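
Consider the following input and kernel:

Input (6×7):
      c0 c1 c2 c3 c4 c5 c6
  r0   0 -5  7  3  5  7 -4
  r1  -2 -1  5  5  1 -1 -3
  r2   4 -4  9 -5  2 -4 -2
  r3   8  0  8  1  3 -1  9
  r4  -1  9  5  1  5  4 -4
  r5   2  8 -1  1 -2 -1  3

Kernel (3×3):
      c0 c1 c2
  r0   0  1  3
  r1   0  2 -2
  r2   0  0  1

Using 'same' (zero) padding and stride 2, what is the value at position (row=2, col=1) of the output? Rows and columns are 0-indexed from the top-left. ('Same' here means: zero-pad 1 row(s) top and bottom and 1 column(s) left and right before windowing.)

The receptive field on the zero-padded input at this output position is [0 8 1 / 9 5 1 / 8 -1 1]. Elementwise product with the kernel and sum: 8·1 + 1·3 + 5·2 + 1·-2 + 1·1.

20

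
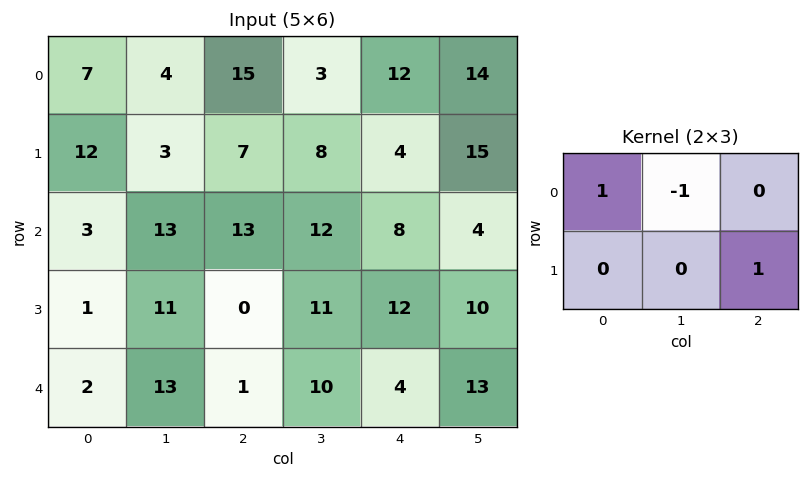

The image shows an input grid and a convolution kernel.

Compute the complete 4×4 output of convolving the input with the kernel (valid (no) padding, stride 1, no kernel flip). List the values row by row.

10 -3 16 6
22 8 7 8
-10 11 13 14
-9 21 -7 12

Output[0,0]: The receptive field on the input at this output position is [7 4 15 / 12 3 7]. Elementwise product with the kernel and sum: 7·1 + 4·-1 + 7·1.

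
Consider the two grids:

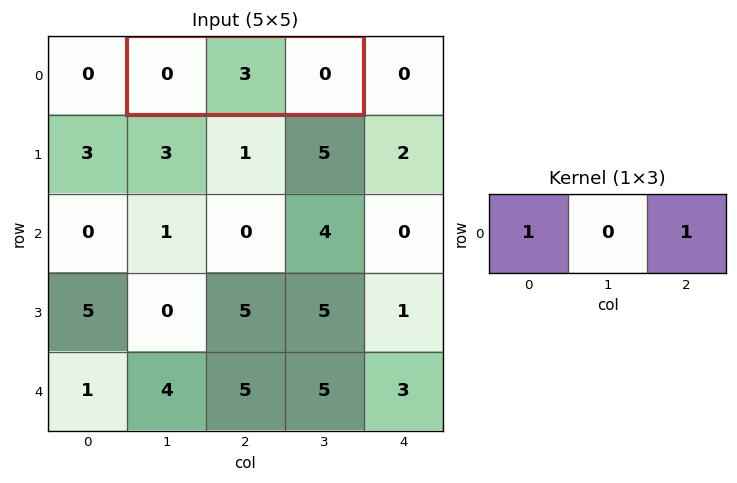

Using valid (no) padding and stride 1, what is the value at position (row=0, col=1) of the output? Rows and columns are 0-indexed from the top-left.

0

The receptive field on the input at this output position is [0 3 0]. Elementwise product with the kernel and sum: 0·1 + 0·1.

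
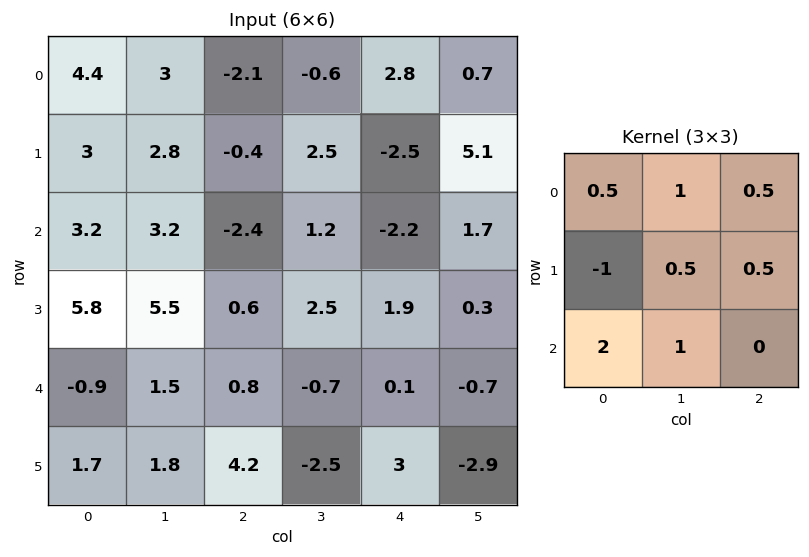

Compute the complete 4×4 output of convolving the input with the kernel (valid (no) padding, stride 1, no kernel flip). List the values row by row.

11.95 1.35 -3.45 1.85
18.4 10.05 6.65 6.75
0.55 -0.35 1.4 -3.45
15.95 10.95 8.55 1.7

Output[0,0]: The receptive field on the input at this output position is [4.4 3 -2.1 / 3 2.8 -0.4 / 3.2 3.2 -2.4]. Elementwise product with the kernel and sum: 4.4·0.5 + 3·1 + -2.1·0.5 + 3·-1 + 2.8·0.5 + -0.4·0.5 + 3.2·2 + 3.2·1.
Output[0,1]: The receptive field on the input at this output position is [3 -2.1 -0.6 / 2.8 -0.4 2.5 / 3.2 -2.4 1.2]. Elementwise product with the kernel and sum: 3·0.5 + -2.1·1 + -0.6·0.5 + 2.8·-1 + -0.4·0.5 + 2.5·0.5 + 3.2·2 + -2.4·1.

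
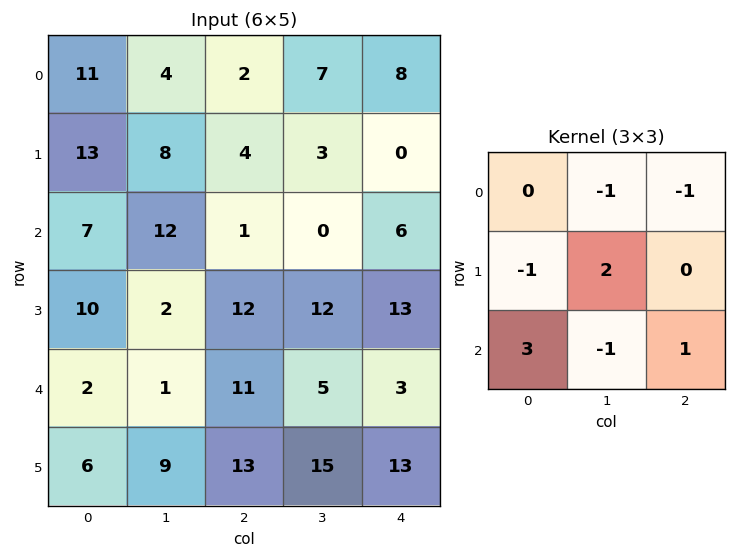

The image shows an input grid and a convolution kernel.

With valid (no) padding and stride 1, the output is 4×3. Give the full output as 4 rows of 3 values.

Output[0,0]: The receptive field on the input at this output position is [11 4 2 / 13 8 4 / 7 12 1]. Elementwise product with the kernel and sum: 4·-1 + 2·-1 + 13·-1 + 8·2 + 7·3 + 12·-1 + 1·1.

7 26 -4
45 -11 33
-3 18 37
8 26 11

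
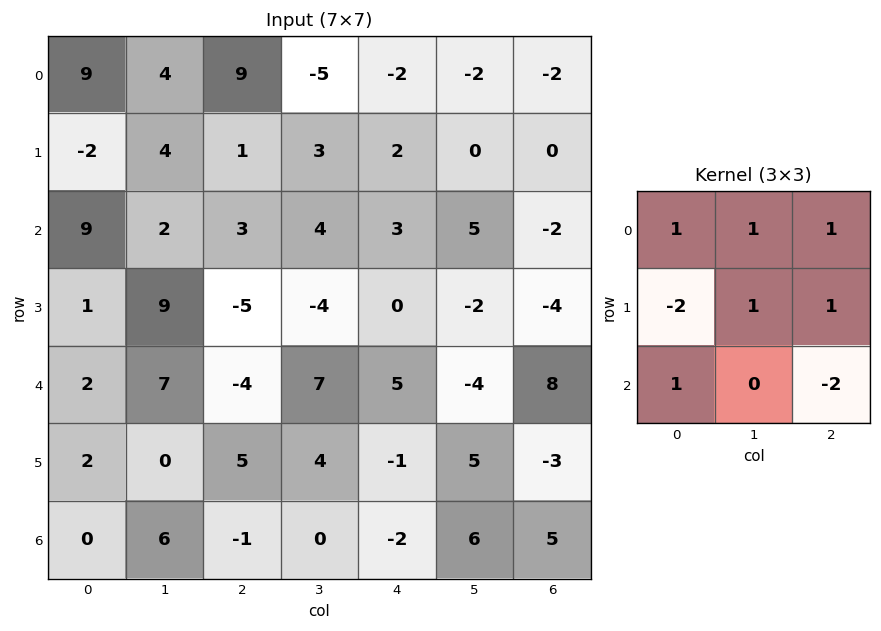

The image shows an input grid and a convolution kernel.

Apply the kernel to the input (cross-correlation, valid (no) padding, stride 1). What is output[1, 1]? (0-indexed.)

The receptive field on the input at this output position is [4 1 3 / 2 3 4 / 9 -5 -4]. Elementwise product with the kernel and sum: 4·1 + 1·1 + 3·1 + 2·-2 + 3·1 + 4·1 + 9·1 + -4·-2.

28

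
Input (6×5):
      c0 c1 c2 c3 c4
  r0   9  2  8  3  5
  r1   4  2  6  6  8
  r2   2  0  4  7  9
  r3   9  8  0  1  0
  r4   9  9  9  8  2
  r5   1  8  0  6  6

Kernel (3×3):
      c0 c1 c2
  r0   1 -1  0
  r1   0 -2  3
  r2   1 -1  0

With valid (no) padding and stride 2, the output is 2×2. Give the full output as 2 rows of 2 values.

23 14
-14 -4

Output[0,0]: The receptive field on the input at this output position is [9 2 8 / 4 2 6 / 2 0 4]. Elementwise product with the kernel and sum: 9·1 + 2·-1 + 2·-2 + 6·3 + 2·1 + 0·-1.
Output[0,1]: The receptive field on the input at this output position is [8 3 5 / 6 6 8 / 4 7 9]. Elementwise product with the kernel and sum: 8·1 + 3·-1 + 6·-2 + 8·3 + 4·1 + 7·-1.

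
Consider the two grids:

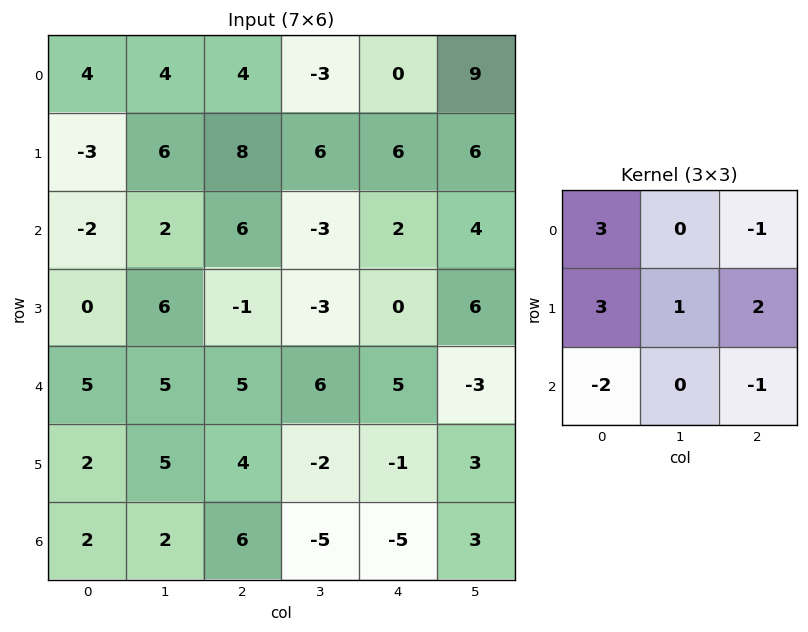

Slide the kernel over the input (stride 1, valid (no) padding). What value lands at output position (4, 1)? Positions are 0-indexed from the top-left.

25

The receptive field on the input at this output position is [5 5 6 / 5 4 -2 / 2 6 -5]. Elementwise product with the kernel and sum: 5·3 + 6·-1 + 5·3 + 4·1 + -2·2 + 2·-2 + -5·-1.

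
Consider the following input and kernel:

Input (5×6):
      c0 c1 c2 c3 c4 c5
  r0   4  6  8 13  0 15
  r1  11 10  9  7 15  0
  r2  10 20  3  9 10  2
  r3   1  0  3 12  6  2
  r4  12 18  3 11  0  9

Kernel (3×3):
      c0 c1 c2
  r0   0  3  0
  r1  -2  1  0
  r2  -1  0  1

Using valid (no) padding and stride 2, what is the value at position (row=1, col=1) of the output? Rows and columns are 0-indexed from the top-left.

30

The receptive field on the input at this output position is [3 9 10 / 3 12 6 / 3 11 0]. Elementwise product with the kernel and sum: 9·3 + 3·-2 + 12·1 + 3·-1 + 0·1.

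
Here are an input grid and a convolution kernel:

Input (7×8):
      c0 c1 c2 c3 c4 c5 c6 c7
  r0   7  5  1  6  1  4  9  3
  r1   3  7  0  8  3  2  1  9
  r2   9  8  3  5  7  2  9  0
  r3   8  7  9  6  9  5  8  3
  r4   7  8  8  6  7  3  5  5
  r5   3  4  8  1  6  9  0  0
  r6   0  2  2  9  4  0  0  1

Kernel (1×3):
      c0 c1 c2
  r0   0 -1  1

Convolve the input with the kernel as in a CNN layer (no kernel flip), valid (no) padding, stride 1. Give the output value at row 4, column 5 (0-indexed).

The receptive field on the input at this output position is [3 5 5]. Elementwise product with the kernel and sum: 5·-1 + 5·1.

0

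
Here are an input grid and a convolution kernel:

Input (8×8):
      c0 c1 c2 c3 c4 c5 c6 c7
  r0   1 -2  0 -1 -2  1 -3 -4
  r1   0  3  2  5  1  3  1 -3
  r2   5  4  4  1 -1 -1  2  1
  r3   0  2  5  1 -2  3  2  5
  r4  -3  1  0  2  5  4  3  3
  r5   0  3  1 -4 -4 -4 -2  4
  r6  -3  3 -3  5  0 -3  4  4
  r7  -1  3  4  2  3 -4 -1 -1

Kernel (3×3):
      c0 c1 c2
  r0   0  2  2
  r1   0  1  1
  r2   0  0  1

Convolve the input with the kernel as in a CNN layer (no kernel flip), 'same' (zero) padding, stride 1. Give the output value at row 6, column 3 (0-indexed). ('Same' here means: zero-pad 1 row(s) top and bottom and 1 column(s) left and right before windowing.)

-8

The receptive field on the zero-padded input at this output position is [1 -4 -4 / -3 5 0 / 4 2 3]. Elementwise product with the kernel and sum: -4·2 + -4·2 + 5·1 + 0·1 + 3·1.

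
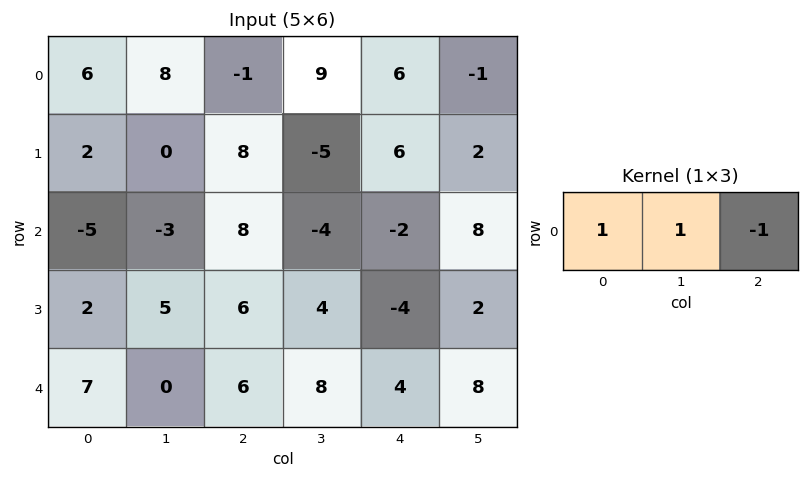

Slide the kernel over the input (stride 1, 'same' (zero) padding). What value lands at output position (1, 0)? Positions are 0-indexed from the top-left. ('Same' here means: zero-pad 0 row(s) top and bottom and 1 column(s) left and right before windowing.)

The receptive field on the zero-padded input at this output position is [0 2 0]. Elementwise product with the kernel and sum: 0·1 + 2·1 + 0·-1.

2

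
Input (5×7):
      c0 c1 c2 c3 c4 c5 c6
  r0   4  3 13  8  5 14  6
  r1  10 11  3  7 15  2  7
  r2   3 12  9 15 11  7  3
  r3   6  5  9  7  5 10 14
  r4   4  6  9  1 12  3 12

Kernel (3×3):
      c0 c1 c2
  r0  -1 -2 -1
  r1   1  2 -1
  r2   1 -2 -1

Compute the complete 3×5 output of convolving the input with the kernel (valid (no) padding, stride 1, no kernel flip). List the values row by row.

Output[0,0]: The receptive field on the input at this output position is [4 3 13 / 10 11 3 / 3 12 9]. Elementwise product with the kernel and sum: 4·-1 + 3·-2 + 13·-1 + 10·1 + 11·2 + 3·-1 + 3·1 + 12·-2 + 9·-1.
Output[0,1]: The receptive field on the input at this output position is [3 13 8 / 11 3 7 / 12 9 15]. Elementwise product with the kernel and sum: 3·-1 + 13·-2 + 8·-1 + 11·1 + 3·2 + 7·-1 + 12·1 + 9·-2 + 15·-1.

-24 -48 -64 -11 -33
-30 -29 -14 -22 -33
-46 -42 -37 -63 -23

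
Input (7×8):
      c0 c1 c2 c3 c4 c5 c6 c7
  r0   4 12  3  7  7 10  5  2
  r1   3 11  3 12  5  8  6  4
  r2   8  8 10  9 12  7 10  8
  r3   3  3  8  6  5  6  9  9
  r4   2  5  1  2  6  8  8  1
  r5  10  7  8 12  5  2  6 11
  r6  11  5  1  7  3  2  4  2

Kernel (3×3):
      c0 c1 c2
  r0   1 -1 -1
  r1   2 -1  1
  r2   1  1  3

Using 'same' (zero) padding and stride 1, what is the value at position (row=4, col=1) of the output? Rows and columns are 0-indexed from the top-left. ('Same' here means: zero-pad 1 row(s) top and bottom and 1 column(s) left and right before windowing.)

33

The receptive field on the zero-padded input at this output position is [3 3 8 / 2 5 1 / 10 7 8]. Elementwise product with the kernel and sum: 3·1 + 3·-1 + 8·-1 + 2·2 + 5·-1 + 1·1 + 10·1 + 7·1 + 8·3.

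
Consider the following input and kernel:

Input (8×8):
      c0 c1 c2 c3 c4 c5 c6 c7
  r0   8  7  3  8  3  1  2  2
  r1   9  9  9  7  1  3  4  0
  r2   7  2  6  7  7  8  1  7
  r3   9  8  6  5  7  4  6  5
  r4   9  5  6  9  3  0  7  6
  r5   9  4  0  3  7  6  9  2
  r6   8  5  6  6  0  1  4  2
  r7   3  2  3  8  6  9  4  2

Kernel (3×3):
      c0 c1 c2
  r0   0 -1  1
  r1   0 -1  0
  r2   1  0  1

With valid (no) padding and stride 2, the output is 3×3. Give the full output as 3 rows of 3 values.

0 1 6
11 4 -1
11 -3 5

Output[0,0]: The receptive field on the input at this output position is [8 7 3 / 9 9 9 / 7 2 6]. Elementwise product with the kernel and sum: 7·-1 + 3·1 + 9·-1 + 7·1 + 6·1.
Output[0,1]: The receptive field on the input at this output position is [3 8 3 / 9 7 1 / 6 7 7]. Elementwise product with the kernel and sum: 8·-1 + 3·1 + 7·-1 + 6·1 + 7·1.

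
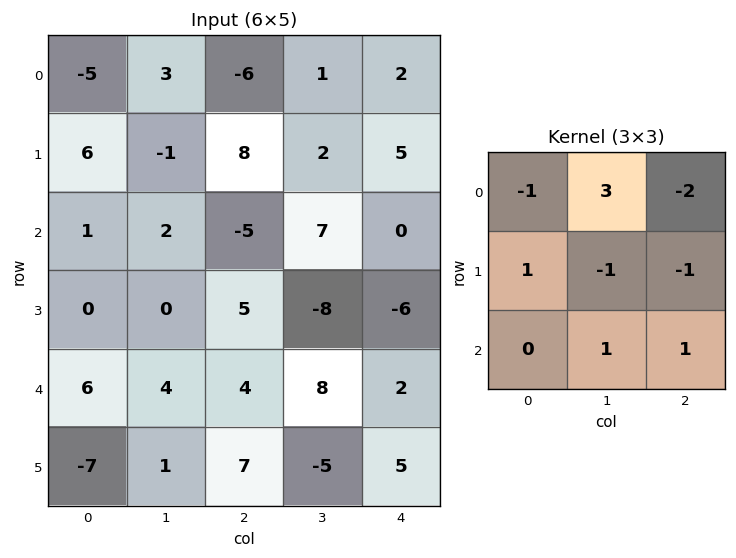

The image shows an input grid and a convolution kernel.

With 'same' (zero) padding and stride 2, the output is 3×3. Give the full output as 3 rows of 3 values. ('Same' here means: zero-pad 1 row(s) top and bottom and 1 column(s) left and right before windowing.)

Output[0,0]: The receptive field on the zero-padded input at this output position is [0 0 0 / 0 -5 3 / 0 6 -1]. Elementwise product with the kernel and sum: 0·-1 + 0·3 + 0·-2 + 0·1 + -5·-1 + 3·-1 + 6·1 + -1·1.
Output[0,1]: The receptive field on the zero-padded input at this output position is [0 0 0 / 3 -6 1 / -1 8 2]. Elementwise product with the kernel and sum: 0·-1 + 0·3 + 0·-2 + 3·1 + -6·-1 + 1·-1 + 8·1 + 2·1.

7 18 4
17 18 14
-16 25 1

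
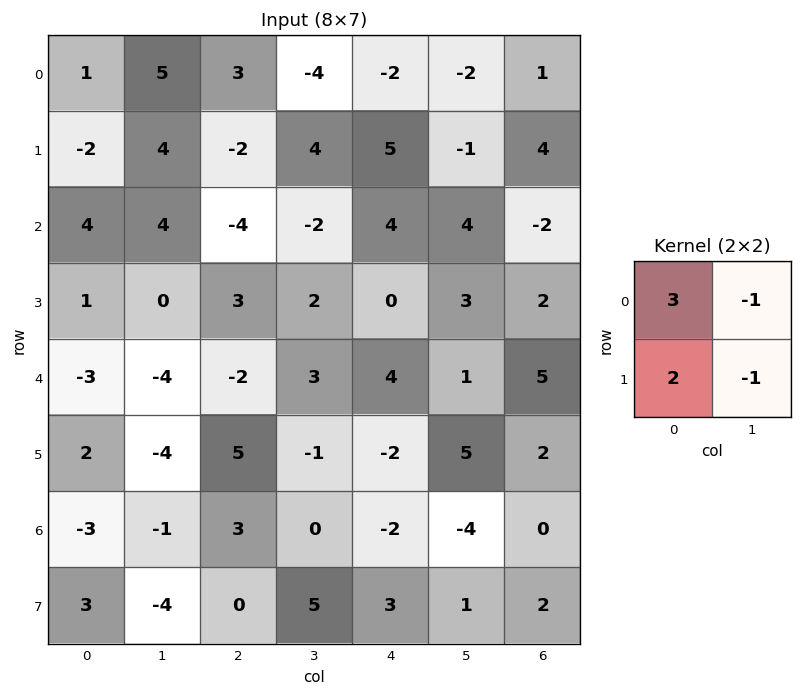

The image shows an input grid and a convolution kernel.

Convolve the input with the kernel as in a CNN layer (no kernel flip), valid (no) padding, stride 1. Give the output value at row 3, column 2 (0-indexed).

0

The receptive field on the input at this output position is [3 2 / -2 3]. Elementwise product with the kernel and sum: 3·3 + 2·-1 + -2·2 + 3·-1.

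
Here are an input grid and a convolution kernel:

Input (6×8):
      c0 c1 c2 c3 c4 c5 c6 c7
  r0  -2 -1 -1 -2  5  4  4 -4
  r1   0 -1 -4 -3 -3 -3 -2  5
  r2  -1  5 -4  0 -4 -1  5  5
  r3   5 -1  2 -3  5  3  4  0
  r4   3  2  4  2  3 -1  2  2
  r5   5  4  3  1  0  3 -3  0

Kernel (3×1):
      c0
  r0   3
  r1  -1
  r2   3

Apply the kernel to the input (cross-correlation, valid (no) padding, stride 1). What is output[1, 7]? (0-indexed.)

10

The receptive field on the input at this output position is [5 / 5 / 0]. Elementwise product with the kernel and sum: 5·3 + 5·-1 + 0·3.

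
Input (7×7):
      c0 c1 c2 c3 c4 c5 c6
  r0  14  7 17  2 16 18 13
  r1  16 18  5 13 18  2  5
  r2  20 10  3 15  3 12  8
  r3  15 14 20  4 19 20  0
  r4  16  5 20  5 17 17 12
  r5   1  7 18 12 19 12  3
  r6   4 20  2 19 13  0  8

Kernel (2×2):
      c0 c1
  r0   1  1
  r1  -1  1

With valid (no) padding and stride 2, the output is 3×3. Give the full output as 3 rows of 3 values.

23 27 18
29 2 16
27 19 27

Output[0,0]: The receptive field on the input at this output position is [14 7 / 16 18]. Elementwise product with the kernel and sum: 14·1 + 7·1 + 16·-1 + 18·1.
Output[0,1]: The receptive field on the input at this output position is [17 2 / 5 13]. Elementwise product with the kernel and sum: 17·1 + 2·1 + 5·-1 + 13·1.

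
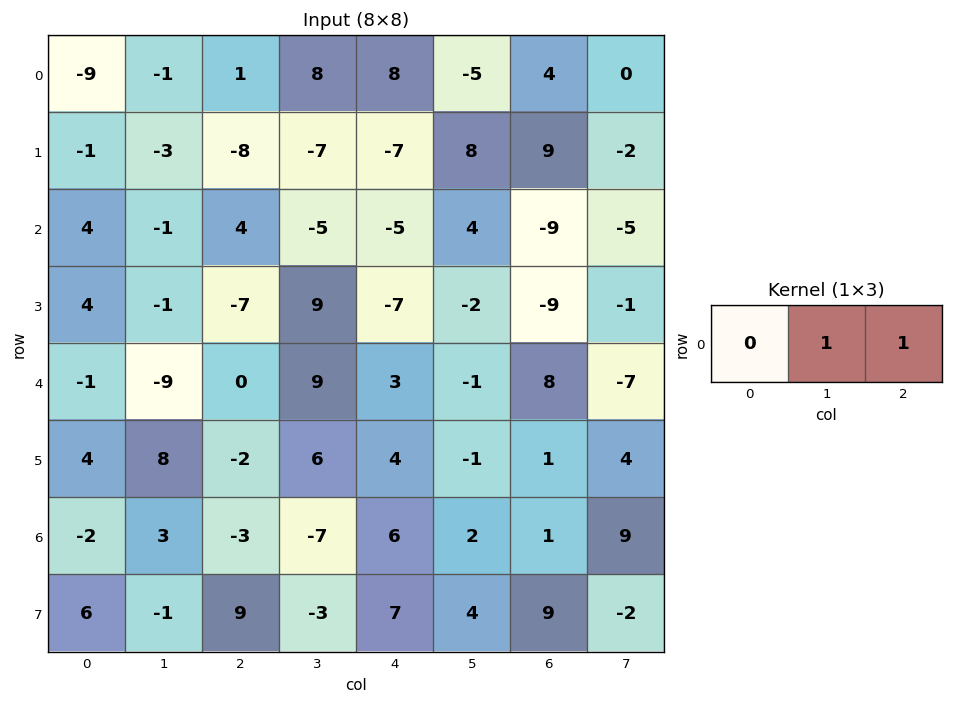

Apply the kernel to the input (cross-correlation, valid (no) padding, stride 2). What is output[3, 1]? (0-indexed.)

The receptive field on the input at this output position is [-3 -7 6]. Elementwise product with the kernel and sum: -7·1 + 6·1.

-1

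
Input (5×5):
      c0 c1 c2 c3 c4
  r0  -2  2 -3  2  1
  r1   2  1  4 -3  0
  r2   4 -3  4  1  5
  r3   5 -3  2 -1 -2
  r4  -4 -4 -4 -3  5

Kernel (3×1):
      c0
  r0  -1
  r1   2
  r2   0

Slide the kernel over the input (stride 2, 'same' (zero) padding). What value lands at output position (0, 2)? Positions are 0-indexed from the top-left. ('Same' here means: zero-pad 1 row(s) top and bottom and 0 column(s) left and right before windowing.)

2

The receptive field on the zero-padded input at this output position is [0 / 1 / 0]. Elementwise product with the kernel and sum: 0·-1 + 1·2.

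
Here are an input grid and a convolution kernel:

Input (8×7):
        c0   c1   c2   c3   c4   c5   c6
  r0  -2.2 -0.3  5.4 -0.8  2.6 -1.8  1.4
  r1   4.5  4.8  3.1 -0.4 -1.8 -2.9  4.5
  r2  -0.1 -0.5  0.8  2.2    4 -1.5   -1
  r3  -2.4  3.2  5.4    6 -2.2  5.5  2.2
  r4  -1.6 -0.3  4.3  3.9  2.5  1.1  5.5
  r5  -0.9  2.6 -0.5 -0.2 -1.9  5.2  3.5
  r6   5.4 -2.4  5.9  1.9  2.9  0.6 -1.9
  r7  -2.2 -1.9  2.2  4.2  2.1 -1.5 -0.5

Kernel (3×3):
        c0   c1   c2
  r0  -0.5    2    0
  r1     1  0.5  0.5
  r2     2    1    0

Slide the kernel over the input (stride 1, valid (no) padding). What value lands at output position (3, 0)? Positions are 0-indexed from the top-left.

8.8

The receptive field on the input at this output position is [-2.4 3.2 5.4 / -1.6 -0.3 4.3 / -0.9 2.6 -0.5]. Elementwise product with the kernel and sum: -2.4·-0.5 + 3.2·2 + -1.6·1 + -0.3·0.5 + 4.3·0.5 + -0.9·2 + 2.6·1.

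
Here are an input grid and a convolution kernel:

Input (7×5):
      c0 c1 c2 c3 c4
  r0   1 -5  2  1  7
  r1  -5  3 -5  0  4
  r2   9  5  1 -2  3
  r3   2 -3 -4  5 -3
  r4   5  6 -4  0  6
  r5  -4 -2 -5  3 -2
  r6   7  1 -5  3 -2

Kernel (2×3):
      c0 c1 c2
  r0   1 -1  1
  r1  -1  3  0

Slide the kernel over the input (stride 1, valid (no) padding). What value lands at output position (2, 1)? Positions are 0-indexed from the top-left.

-7

The receptive field on the input at this output position is [5 1 -2 / -3 -4 5]. Elementwise product with the kernel and sum: 5·1 + 1·-1 + -2·1 + -3·-1 + -4·3.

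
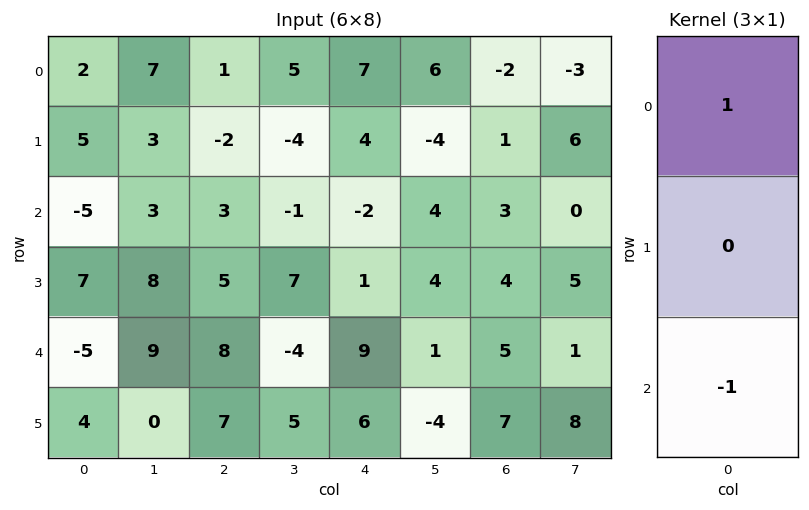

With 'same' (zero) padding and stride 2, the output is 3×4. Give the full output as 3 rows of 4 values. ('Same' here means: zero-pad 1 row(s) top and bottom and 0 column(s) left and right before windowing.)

-5 2 -4 -1
-2 -7 3 -3
3 -2 -5 -3

Output[0,0]: The receptive field on the zero-padded input at this output position is [0 / 2 / 5]. Elementwise product with the kernel and sum: 0·1 + 5·-1.
Output[0,1]: The receptive field on the zero-padded input at this output position is [0 / 1 / -2]. Elementwise product with the kernel and sum: 0·1 + -2·-1.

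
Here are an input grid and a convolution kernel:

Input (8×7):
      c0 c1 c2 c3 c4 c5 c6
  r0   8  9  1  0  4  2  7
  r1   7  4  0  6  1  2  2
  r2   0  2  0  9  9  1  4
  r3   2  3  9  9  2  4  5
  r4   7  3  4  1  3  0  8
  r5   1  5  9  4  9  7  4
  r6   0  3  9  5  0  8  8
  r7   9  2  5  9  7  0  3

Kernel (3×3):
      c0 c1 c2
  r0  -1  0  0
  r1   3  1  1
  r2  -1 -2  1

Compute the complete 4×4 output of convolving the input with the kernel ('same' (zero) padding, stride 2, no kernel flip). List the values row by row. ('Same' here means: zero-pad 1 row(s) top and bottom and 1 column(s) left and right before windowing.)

Output[0,0]: The receptive field on the zero-padded input at this output position is [0 0 0 / 0 8 9 / 0 7 4]. Elementwise product with the kernel and sum: 0·-1 + 0·3 + 8·1 + 9·1 + 0·-1 + 7·-2 + 4·1.

7 30 0 7
1 -1 22 -9
13 -8 -18 -11
-13 15 -4 19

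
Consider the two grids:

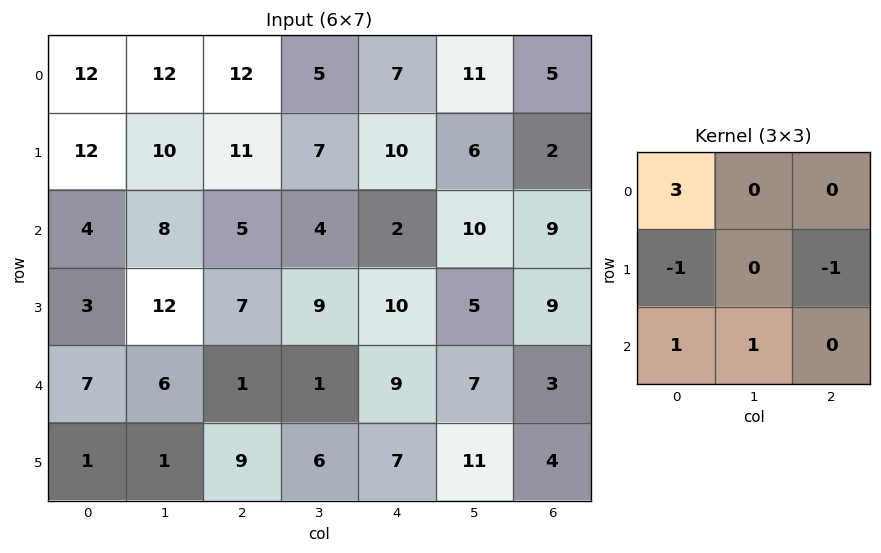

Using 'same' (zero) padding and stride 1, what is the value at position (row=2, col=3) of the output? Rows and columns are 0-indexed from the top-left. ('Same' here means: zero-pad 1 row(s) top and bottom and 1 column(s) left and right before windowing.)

The receptive field on the zero-padded input at this output position is [11 7 10 / 5 4 2 / 7 9 10]. Elementwise product with the kernel and sum: 11·3 + 5·-1 + 2·-1 + 7·1 + 9·1.

42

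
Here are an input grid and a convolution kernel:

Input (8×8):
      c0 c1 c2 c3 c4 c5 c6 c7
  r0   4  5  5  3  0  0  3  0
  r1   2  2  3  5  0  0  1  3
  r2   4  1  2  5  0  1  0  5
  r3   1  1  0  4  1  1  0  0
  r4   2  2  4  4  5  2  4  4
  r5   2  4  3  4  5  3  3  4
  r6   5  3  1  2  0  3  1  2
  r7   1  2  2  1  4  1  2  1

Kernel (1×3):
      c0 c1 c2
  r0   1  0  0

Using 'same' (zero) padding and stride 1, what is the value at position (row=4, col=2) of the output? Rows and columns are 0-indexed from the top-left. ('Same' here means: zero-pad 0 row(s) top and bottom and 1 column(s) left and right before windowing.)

2

The receptive field on the zero-padded input at this output position is [2 4 4]. Elementwise product with the kernel and sum: 2·1.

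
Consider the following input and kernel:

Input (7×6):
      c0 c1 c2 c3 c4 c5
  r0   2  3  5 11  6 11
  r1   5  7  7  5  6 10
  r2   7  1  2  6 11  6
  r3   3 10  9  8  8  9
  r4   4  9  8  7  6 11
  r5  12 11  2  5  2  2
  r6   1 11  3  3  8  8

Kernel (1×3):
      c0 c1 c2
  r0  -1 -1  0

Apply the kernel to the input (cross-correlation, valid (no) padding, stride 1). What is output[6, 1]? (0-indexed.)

The receptive field on the input at this output position is [11 3 3]. Elementwise product with the kernel and sum: 11·-1 + 3·-1.

-14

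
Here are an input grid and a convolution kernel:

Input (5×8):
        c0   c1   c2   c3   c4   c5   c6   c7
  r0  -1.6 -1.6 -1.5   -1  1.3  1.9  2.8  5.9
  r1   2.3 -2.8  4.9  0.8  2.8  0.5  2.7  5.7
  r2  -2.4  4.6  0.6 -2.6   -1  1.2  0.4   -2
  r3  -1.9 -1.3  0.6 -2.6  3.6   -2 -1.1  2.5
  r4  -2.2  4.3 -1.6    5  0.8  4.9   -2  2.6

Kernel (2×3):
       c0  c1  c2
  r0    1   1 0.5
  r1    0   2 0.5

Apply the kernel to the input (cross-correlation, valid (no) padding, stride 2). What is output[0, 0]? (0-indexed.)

-7.1

The receptive field on the input at this output position is [-1.6 -1.6 -1.5 / 2.3 -2.8 4.9]. Elementwise product with the kernel and sum: -1.6·1 + -1.6·1 + -1.5·0.5 + -2.8·2 + 4.9·0.5.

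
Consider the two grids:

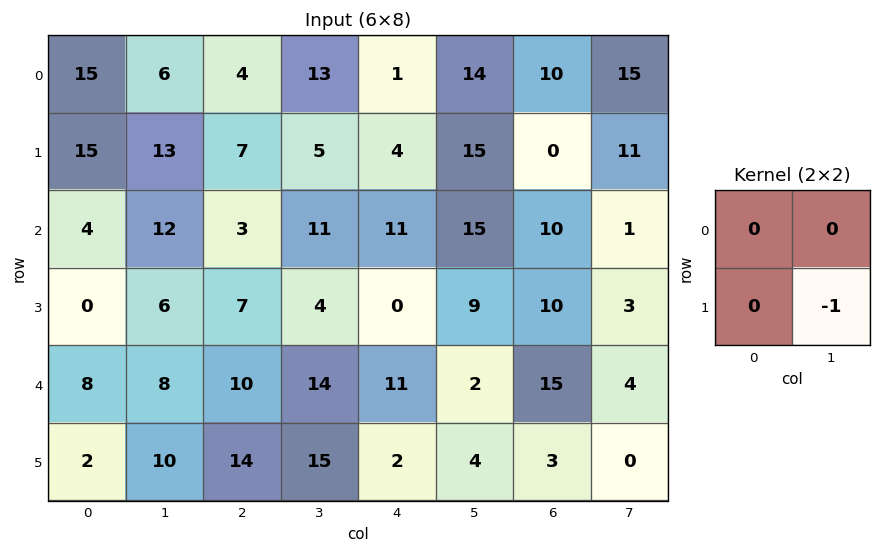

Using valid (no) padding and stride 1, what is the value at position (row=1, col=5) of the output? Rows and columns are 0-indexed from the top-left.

-10

The receptive field on the input at this output position is [15 0 / 15 10]. Elementwise product with the kernel and sum: 10·-1.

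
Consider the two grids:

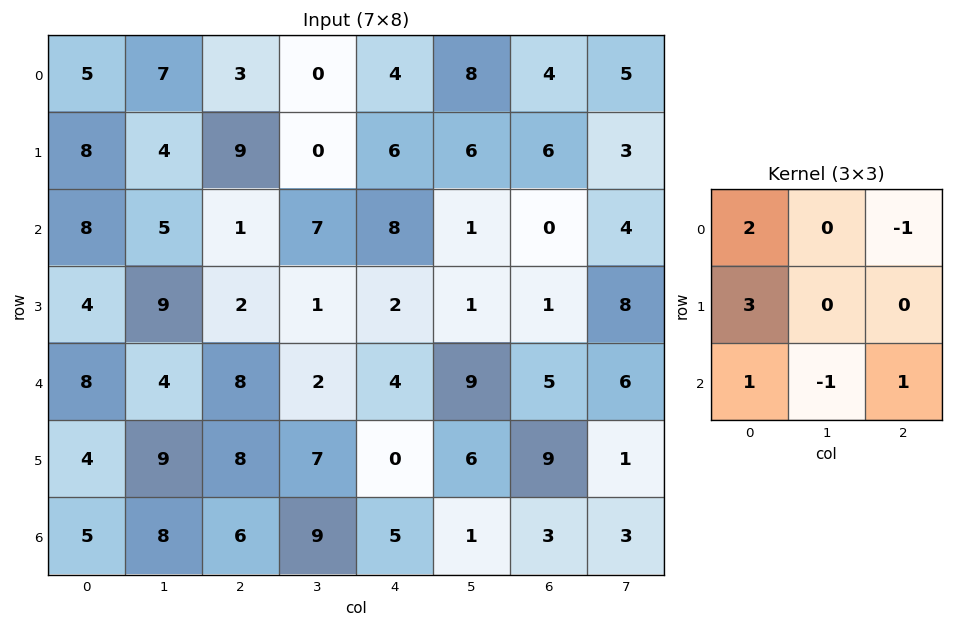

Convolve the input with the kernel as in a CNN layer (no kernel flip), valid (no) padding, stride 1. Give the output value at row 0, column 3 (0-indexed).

-8

The receptive field on the input at this output position is [0 4 8 / 0 6 6 / 7 8 1]. Elementwise product with the kernel and sum: 0·2 + 8·-1 + 0·3 + 7·1 + 8·-1 + 1·1.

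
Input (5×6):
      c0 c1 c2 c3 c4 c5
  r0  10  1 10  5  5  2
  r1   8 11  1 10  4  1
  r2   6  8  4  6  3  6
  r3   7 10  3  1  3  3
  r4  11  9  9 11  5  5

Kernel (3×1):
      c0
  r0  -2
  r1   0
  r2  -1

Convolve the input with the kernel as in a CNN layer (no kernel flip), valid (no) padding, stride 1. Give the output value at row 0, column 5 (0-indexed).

The receptive field on the input at this output position is [2 / 1 / 6]. Elementwise product with the kernel and sum: 2·-2 + 6·-1.

-10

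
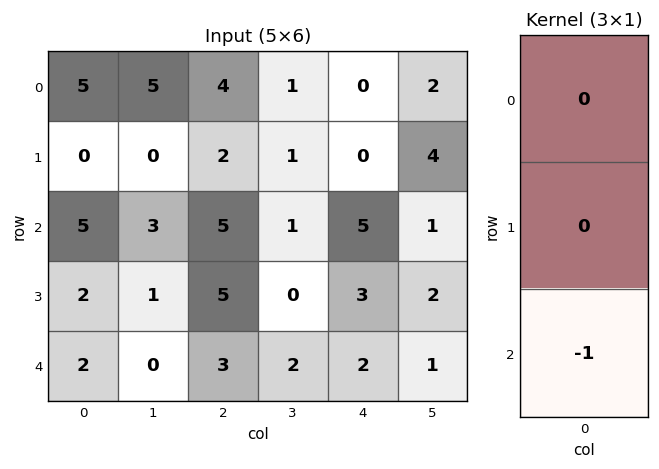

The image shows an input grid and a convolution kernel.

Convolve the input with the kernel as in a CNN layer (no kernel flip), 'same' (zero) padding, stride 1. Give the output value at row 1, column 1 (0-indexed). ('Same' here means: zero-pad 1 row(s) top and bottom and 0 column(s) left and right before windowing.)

The receptive field on the zero-padded input at this output position is [5 / 0 / 3]. Elementwise product with the kernel and sum: 3·-1.

-3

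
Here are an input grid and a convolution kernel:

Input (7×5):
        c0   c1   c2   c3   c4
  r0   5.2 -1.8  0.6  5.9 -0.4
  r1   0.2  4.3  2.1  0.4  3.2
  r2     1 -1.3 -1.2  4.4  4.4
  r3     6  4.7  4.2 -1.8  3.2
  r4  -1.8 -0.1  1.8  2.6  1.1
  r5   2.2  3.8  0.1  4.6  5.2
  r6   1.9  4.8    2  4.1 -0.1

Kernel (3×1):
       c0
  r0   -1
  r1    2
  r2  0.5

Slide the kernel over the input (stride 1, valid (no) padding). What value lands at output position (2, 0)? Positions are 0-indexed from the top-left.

10.1

The receptive field on the input at this output position is [1 / 6 / -1.8]. Elementwise product with the kernel and sum: 1·-1 + 6·2 + -1.8·0.5.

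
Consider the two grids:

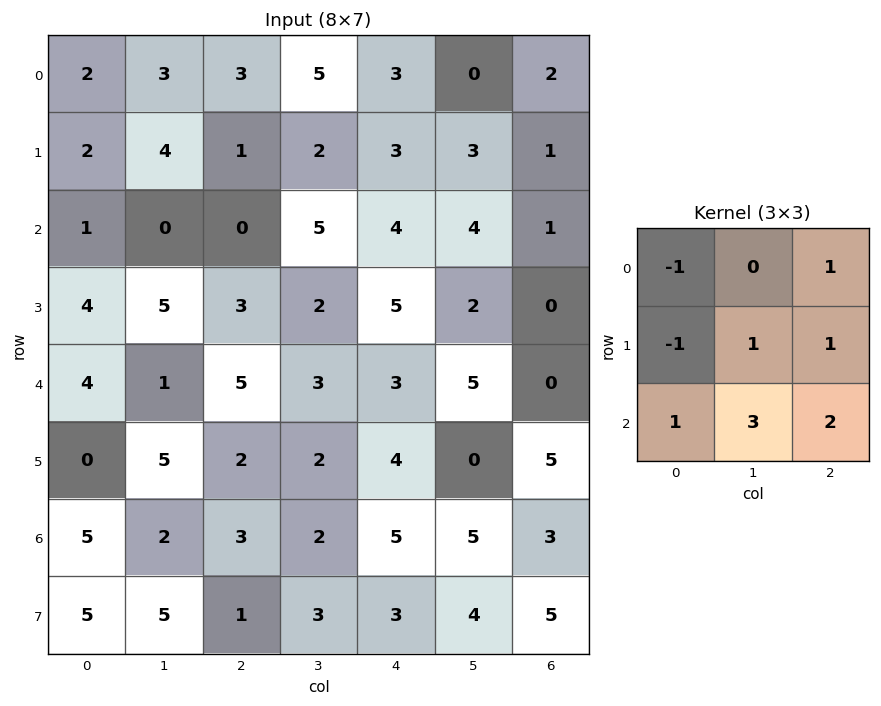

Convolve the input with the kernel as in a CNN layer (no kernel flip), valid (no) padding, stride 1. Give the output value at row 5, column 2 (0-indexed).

The receptive field on the input at this output position is [2 2 4 / 3 2 5 / 1 3 3]. Elementwise product with the kernel and sum: 2·-1 + 4·1 + 3·-1 + 2·1 + 5·1 + 1·1 + 3·3 + 3·2.

22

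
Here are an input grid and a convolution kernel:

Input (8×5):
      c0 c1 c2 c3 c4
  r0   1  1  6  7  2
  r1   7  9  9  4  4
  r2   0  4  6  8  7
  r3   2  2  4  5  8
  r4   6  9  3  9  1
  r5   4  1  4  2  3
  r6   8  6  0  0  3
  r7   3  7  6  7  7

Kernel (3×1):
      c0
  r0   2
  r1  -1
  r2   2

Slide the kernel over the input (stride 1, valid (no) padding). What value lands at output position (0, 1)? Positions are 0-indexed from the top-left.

1

The receptive field on the input at this output position is [1 / 9 / 4]. Elementwise product with the kernel and sum: 1·2 + 9·-1 + 4·2.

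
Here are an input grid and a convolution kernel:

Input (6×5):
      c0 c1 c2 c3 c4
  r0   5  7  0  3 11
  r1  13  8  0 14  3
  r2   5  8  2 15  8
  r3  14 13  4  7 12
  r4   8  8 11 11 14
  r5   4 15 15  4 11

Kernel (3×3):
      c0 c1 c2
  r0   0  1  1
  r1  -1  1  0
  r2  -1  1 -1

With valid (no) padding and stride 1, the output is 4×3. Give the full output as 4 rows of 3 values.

3 -26 33
6 -8 21
-2 0 12
13 10 -3

Output[0,0]: The receptive field on the input at this output position is [5 7 0 / 13 8 0 / 5 8 2]. Elementwise product with the kernel and sum: 7·1 + 0·1 + 13·-1 + 8·1 + 5·-1 + 8·1 + 2·-1.
Output[0,1]: The receptive field on the input at this output position is [7 0 3 / 8 0 14 / 8 2 15]. Elementwise product with the kernel and sum: 0·1 + 3·1 + 8·-1 + 0·1 + 8·-1 + 2·1 + 15·-1.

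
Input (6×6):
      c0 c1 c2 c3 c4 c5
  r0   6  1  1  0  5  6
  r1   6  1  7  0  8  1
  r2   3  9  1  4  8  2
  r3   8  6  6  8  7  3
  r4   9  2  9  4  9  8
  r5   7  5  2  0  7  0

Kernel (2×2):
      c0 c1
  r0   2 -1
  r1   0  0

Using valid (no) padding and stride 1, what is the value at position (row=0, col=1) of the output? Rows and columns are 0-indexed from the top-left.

1

The receptive field on the input at this output position is [1 1 / 1 7]. Elementwise product with the kernel and sum: 1·2 + 1·-1.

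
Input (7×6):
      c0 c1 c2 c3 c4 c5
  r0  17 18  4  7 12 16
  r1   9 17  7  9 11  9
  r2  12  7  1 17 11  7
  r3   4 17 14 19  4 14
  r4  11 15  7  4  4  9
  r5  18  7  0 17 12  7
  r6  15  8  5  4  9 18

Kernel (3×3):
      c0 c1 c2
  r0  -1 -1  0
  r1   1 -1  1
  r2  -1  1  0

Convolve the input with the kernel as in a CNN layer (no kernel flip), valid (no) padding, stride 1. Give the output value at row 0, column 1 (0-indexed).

-9

The receptive field on the input at this output position is [18 4 7 / 17 7 9 / 7 1 17]. Elementwise product with the kernel and sum: 18·-1 + 4·-1 + 17·1 + 7·-1 + 9·1 + 7·-1 + 1·1.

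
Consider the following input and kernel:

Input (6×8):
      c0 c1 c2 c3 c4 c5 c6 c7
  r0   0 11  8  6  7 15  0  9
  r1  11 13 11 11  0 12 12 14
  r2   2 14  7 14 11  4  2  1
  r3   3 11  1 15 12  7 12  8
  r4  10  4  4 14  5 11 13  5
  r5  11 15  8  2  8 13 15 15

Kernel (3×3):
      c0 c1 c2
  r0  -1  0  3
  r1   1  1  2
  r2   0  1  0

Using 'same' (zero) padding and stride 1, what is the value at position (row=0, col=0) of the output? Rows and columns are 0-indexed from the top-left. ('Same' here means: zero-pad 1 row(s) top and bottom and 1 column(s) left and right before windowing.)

The receptive field on the zero-padded input at this output position is [0 0 0 / 0 0 11 / 0 11 13]. Elementwise product with the kernel and sum: 0·-1 + 0·3 + 0·1 + 0·1 + 11·2 + 11·1.

33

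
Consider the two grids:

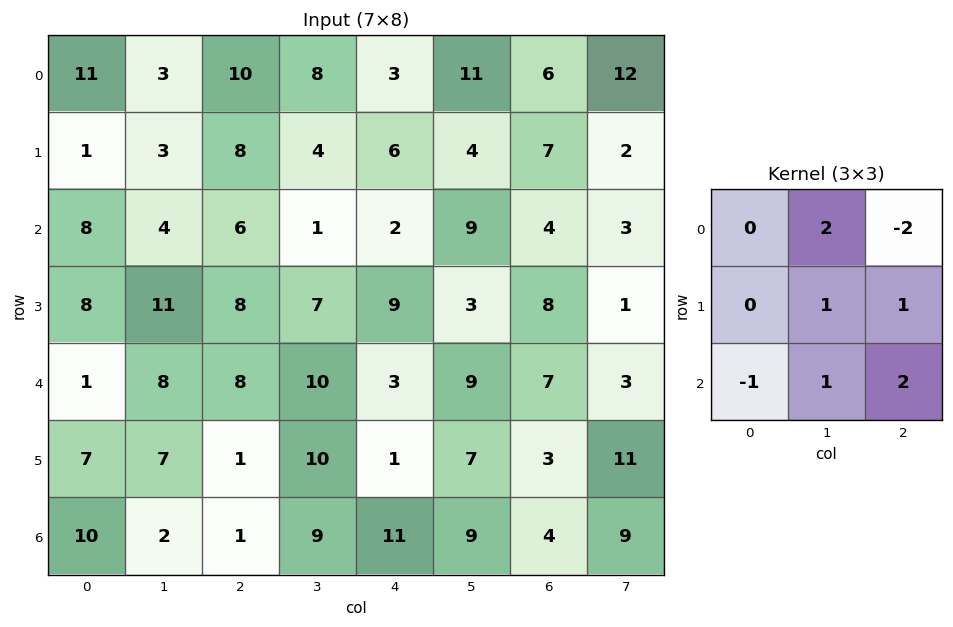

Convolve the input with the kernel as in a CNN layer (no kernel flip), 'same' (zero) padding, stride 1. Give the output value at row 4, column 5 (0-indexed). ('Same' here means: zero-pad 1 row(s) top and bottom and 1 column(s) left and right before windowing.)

18

The receptive field on the zero-padded input at this output position is [9 3 8 / 3 9 7 / 1 7 3]. Elementwise product with the kernel and sum: 3·2 + 8·-2 + 9·1 + 7·1 + 1·-1 + 7·1 + 3·2.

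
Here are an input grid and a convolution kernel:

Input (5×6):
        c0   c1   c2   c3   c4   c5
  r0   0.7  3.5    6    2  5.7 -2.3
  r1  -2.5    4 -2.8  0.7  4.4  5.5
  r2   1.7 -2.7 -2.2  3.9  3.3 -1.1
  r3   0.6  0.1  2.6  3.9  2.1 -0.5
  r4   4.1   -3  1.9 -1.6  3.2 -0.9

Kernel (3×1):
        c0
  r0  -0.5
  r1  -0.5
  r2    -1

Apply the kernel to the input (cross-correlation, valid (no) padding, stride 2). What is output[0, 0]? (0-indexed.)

-0.8

The receptive field on the input at this output position is [0.7 / -2.5 / 1.7]. Elementwise product with the kernel and sum: 0.7·-0.5 + -2.5·-0.5 + 1.7·-1.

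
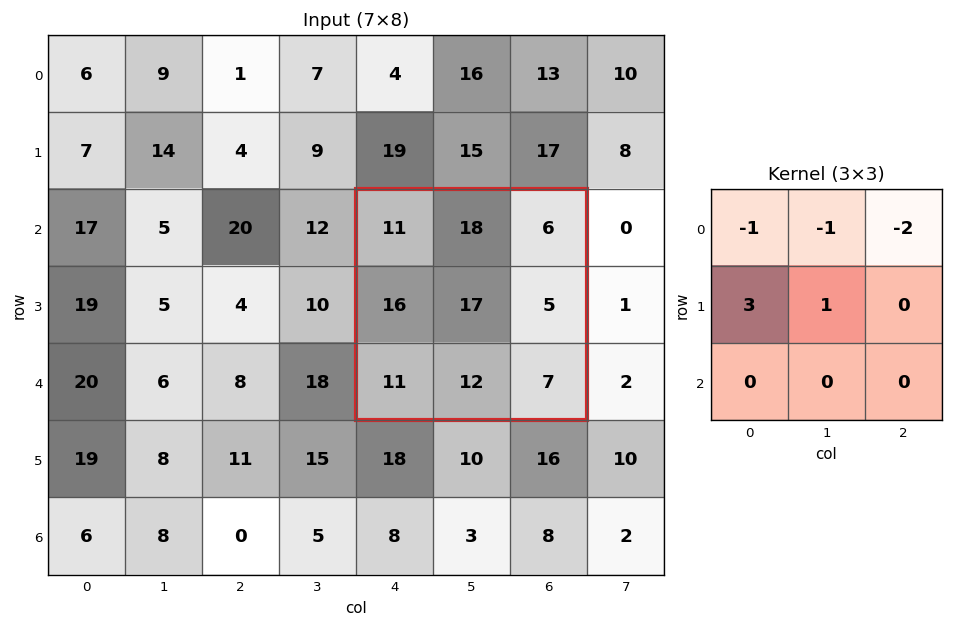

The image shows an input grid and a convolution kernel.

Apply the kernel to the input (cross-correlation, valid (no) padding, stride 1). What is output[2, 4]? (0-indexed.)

24

The receptive field on the input at this output position is [11 18 6 / 16 17 5 / 11 12 7]. Elementwise product with the kernel and sum: 11·-1 + 18·-1 + 6·-2 + 16·3 + 17·1.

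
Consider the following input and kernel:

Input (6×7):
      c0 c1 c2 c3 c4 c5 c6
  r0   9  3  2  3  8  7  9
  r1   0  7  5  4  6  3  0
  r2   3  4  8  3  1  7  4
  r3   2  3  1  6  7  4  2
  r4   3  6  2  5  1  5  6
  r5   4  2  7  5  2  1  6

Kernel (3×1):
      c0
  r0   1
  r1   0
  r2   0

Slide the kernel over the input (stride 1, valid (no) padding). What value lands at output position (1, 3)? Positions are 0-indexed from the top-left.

4

The receptive field on the input at this output position is [4 / 3 / 6]. Elementwise product with the kernel and sum: 4·1.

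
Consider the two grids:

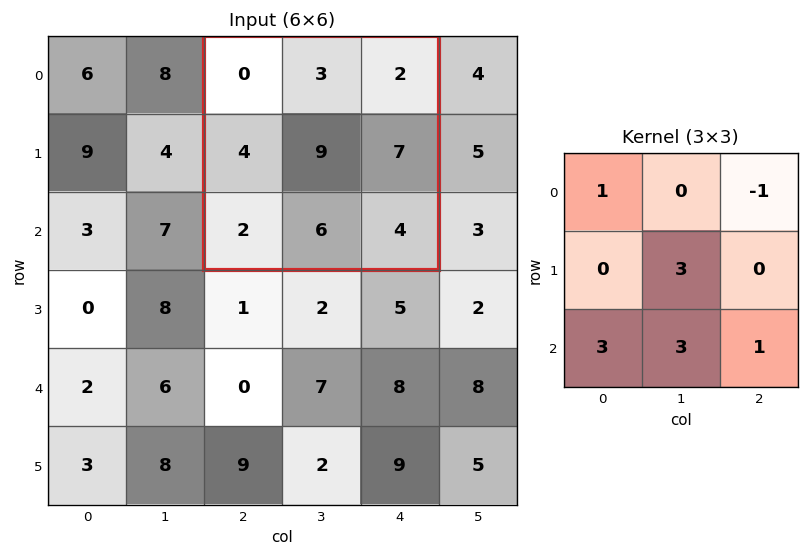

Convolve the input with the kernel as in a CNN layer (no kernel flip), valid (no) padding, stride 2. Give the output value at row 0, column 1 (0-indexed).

The receptive field on the input at this output position is [0 3 2 / 4 9 7 / 2 6 4]. Elementwise product with the kernel and sum: 0·1 + 2·-1 + 9·3 + 2·3 + 6·3 + 4·1.

53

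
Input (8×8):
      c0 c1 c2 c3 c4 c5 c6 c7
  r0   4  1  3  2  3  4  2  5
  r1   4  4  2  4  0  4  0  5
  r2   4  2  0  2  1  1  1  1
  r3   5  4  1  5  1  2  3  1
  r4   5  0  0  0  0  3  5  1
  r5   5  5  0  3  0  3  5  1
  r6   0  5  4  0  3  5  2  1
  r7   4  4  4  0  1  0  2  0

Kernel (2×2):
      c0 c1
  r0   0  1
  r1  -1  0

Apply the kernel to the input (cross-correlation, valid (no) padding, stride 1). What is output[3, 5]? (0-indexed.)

0

The receptive field on the input at this output position is [2 3 / 3 5]. Elementwise product with the kernel and sum: 3·1 + 3·-1.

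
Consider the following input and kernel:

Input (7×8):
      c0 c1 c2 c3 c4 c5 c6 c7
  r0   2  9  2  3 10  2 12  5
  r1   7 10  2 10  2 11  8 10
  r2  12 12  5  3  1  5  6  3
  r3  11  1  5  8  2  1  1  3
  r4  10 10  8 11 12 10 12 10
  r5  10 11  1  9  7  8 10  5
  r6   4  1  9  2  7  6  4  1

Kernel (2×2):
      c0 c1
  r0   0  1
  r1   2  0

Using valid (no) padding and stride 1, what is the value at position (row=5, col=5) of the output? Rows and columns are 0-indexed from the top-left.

22

The receptive field on the input at this output position is [8 10 / 6 4]. Elementwise product with the kernel and sum: 10·1 + 6·2.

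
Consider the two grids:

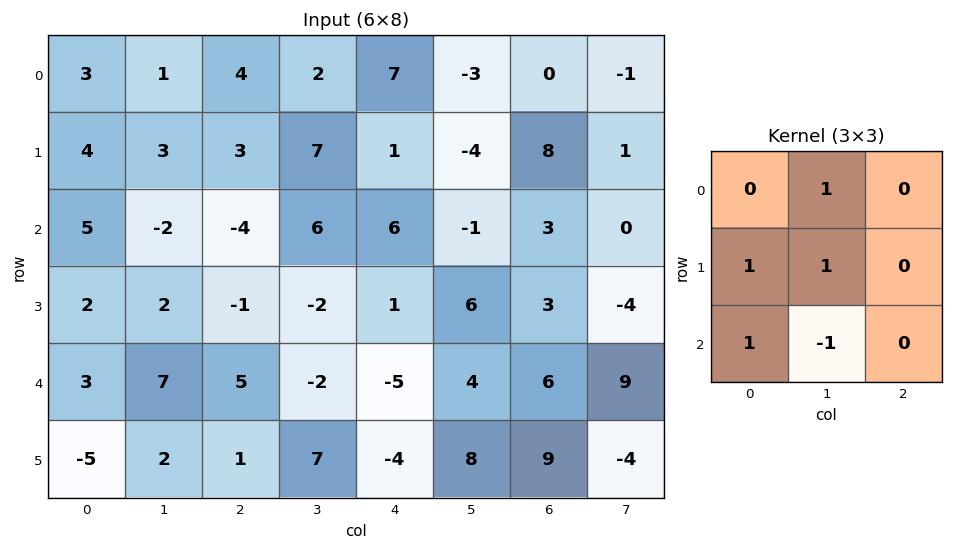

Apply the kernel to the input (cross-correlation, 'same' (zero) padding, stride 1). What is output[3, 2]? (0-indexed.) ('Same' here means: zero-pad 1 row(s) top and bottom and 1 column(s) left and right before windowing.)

-1

The receptive field on the zero-padded input at this output position is [-2 -4 6 / 2 -1 -2 / 7 5 -2]. Elementwise product with the kernel and sum: -4·1 + 2·1 + -1·1 + 7·1 + 5·-1.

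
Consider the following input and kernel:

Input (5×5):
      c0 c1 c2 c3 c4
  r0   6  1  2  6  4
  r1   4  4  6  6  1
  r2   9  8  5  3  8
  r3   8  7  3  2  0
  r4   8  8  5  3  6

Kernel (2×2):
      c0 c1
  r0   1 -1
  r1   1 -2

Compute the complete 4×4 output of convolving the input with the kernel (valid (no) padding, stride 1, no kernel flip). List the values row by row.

1 -9 -10 6
-7 -4 -1 -8
-5 4 1 -3
-7 2 0 -7

Output[0,0]: The receptive field on the input at this output position is [6 1 / 4 4]. Elementwise product with the kernel and sum: 6·1 + 1·-1 + 4·1 + 4·-2.
Output[0,1]: The receptive field on the input at this output position is [1 2 / 4 6]. Elementwise product with the kernel and sum: 1·1 + 2·-1 + 4·1 + 6·-2.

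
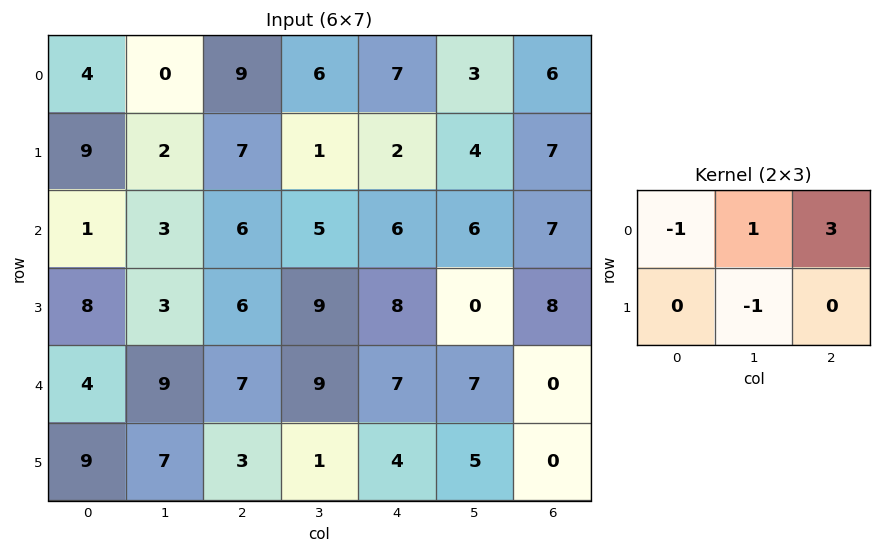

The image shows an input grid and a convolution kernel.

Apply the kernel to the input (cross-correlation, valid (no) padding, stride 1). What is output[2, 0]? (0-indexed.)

17

The receptive field on the input at this output position is [1 3 6 / 8 3 6]. Elementwise product with the kernel and sum: 1·-1 + 3·1 + 6·3 + 3·-1.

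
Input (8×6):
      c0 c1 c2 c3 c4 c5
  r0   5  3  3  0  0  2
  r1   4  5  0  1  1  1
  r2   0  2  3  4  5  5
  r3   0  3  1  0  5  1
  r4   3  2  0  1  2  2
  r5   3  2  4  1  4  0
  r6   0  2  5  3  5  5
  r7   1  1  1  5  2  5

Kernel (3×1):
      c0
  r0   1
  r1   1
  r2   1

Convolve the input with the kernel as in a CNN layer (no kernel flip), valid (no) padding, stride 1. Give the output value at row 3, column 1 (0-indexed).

The receptive field on the input at this output position is [3 / 2 / 2]. Elementwise product with the kernel and sum: 3·1 + 2·1 + 2·1.

7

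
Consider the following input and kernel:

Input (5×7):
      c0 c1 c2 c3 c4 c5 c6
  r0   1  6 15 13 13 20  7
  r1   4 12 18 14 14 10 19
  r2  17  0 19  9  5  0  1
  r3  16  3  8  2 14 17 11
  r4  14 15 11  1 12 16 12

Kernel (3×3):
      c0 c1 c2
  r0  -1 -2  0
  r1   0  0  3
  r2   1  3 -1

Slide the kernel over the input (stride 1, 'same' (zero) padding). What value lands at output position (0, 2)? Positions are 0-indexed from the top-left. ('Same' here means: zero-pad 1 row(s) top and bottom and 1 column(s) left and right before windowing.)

The receptive field on the zero-padded input at this output position is [0 0 0 / 6 15 13 / 12 18 14]. Elementwise product with the kernel and sum: 0·-1 + 0·-2 + 13·3 + 12·1 + 18·3 + 14·-1.

91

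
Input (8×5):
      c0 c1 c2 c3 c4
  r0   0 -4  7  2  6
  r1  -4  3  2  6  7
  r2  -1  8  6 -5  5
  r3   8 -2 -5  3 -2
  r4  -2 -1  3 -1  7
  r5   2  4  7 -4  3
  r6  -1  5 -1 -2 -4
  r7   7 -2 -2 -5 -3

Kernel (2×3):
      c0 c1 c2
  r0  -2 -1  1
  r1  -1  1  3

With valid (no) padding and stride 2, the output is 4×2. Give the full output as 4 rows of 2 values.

Output[0,0]: The receptive field on the input at this output position is [0 -4 7 / -4 3 2]. Elementwise product with the kernel and sum: 0·-2 + -4·-1 + 7·1 + -4·-1 + 3·1 + 2·3.

24 15
-25 0
31 0
-19 -12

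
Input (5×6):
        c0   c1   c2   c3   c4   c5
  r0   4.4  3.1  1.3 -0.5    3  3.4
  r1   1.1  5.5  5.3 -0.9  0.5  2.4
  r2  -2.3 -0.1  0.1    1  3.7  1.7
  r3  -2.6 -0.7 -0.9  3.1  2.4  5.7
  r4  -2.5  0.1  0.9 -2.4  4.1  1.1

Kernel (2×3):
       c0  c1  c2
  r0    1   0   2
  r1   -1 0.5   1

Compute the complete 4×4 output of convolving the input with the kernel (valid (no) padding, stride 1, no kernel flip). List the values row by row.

Output[0,0]: The receptive field on the input at this output position is [4.4 3.1 1.3 / 1.1 5.5 5.3]. Elementwise product with the kernel and sum: 4.4·1 + 1.3·2 + 1.1·-1 + 5.5·0.5 + 5.3·1.
Output[0,1]: The receptive field on the input at this output position is [3.1 1.3 -0.5 / 5.5 5.3 -0.9]. Elementwise product with the kernel and sum: 3.1·1 + -0.5·2 + 5.5·-1 + 5.3·0.5 + -0.9·1.

13.95 -1.65 2.05 9.85
14.05 4.85 10.4 6.45
-0.75 5.25 12.35 8.2
-0.95 3.45 5.9 20.05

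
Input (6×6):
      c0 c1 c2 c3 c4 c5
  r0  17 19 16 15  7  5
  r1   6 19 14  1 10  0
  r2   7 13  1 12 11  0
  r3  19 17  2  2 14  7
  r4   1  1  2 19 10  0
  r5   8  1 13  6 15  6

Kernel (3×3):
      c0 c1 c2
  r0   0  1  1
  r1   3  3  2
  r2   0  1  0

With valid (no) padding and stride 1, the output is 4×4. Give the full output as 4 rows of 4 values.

Output[0,0]: The receptive field on the input at this output position is [17 19 16 / 6 19 14 / 7 13 1]. Elementwise product with the kernel and sum: 19·1 + 16·1 + 6·3 + 19·3 + 14·2 + 13·1.
Output[0,1]: The receptive field on the input at this output position is [19 16 15 / 19 14 1 / 13 1 12]. Elementwise product with the kernel and sum: 16·1 + 15·1 + 19·3 + 14·3 + 1·2 + 1·1.

151 133 99 56
112 83 74 93
127 76 82 83
30 64 105 123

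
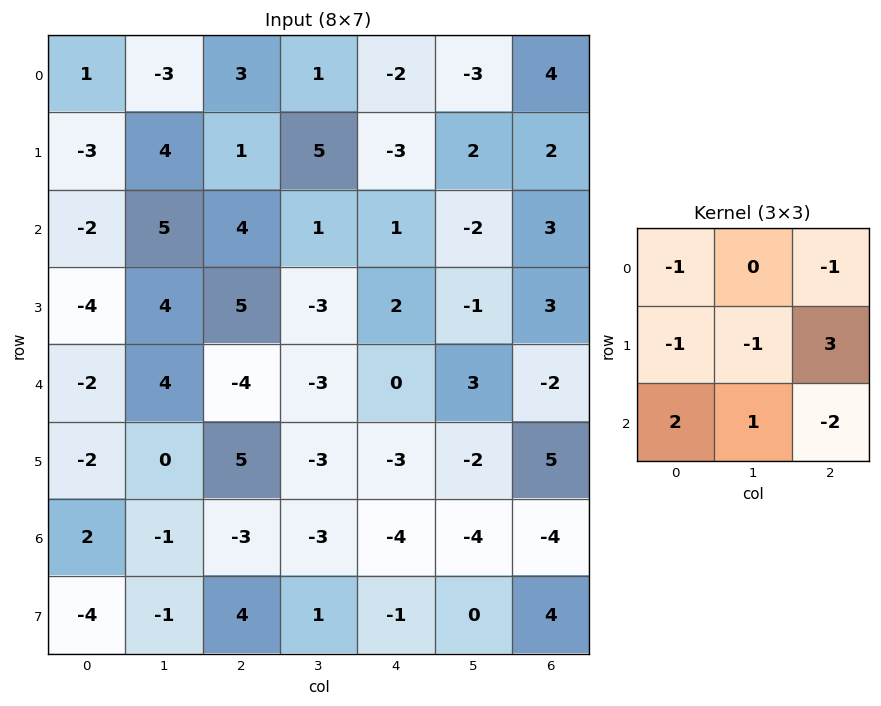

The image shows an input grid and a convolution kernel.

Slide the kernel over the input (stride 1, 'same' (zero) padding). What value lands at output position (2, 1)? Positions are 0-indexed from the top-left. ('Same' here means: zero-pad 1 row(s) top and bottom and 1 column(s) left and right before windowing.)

The receptive field on the zero-padded input at this output position is [-3 4 1 / -2 5 4 / -4 4 5]. Elementwise product with the kernel and sum: -3·-1 + 1·-1 + -2·-1 + 5·-1 + 4·3 + -4·2 + 4·1 + 5·-2.

-3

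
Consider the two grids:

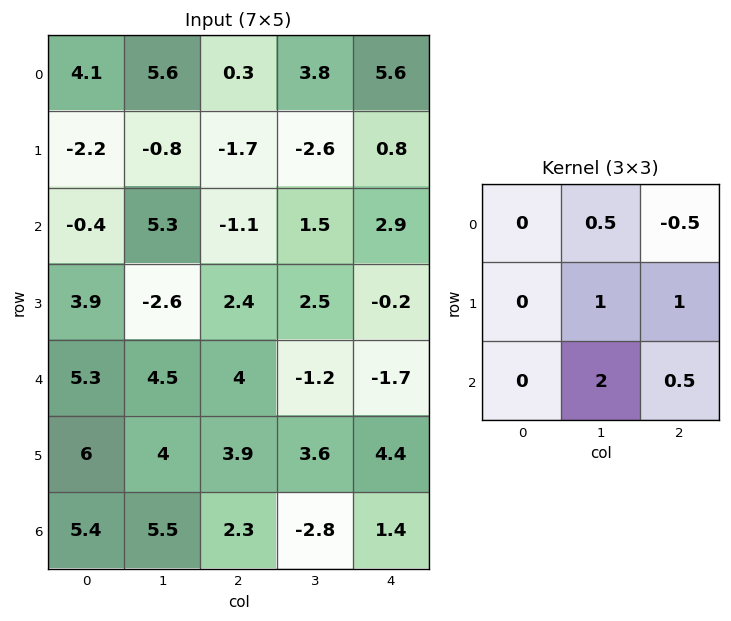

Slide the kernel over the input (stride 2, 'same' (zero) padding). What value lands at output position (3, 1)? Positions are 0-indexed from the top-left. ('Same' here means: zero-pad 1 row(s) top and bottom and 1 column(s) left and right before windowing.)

The receptive field on the zero-padded input at this output position is [4 3.9 3.6 / 5.5 2.3 -2.8 / 0 0 0]. Elementwise product with the kernel and sum: 3.9·0.5 + 3.6·-0.5 + 2.3·1 + -2.8·1 + 0·2 + 0·0.5.

-0.35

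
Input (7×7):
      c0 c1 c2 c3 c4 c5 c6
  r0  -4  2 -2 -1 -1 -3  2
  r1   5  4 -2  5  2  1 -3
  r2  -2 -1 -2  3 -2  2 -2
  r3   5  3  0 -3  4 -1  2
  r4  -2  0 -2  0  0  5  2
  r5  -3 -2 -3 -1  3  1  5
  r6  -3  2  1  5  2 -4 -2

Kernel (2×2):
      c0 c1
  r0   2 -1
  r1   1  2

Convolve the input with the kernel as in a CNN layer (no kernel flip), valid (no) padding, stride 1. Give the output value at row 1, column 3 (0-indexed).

The receptive field on the input at this output position is [5 2 / 3 -2]. Elementwise product with the kernel and sum: 5·2 + 2·-1 + 3·1 + -2·2.

7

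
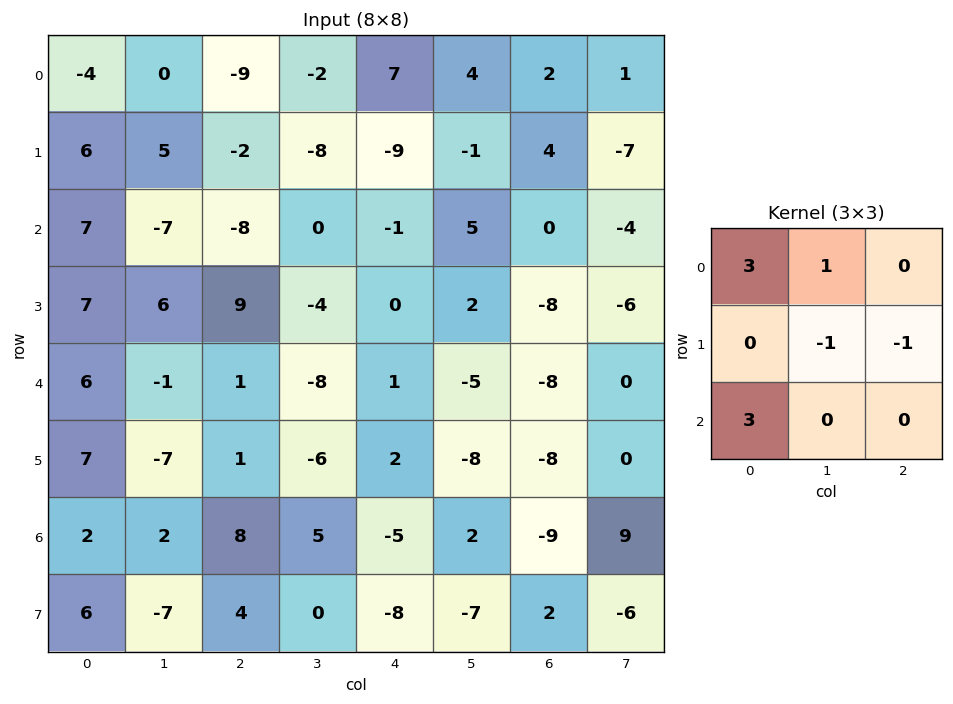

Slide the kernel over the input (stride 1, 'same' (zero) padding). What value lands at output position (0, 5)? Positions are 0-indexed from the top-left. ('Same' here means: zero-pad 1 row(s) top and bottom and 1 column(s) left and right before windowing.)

-33

The receptive field on the zero-padded input at this output position is [0 0 0 / 7 4 2 / -9 -1 4]. Elementwise product with the kernel and sum: 0·3 + 0·1 + 4·-1 + 2·-1 + -9·3.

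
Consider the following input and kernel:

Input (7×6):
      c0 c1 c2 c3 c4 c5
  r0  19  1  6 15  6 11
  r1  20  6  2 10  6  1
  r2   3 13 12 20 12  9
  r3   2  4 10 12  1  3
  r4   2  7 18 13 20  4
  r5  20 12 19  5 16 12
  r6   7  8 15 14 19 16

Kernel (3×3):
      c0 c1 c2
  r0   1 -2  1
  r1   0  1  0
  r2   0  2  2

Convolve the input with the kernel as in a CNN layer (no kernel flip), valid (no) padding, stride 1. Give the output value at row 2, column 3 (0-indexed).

The receptive field on the input at this output position is [20 12 9 / 12 1 3 / 13 20 4]. Elementwise product with the kernel and sum: 20·1 + 12·-2 + 9·1 + 1·1 + 20·2 + 4·2.

54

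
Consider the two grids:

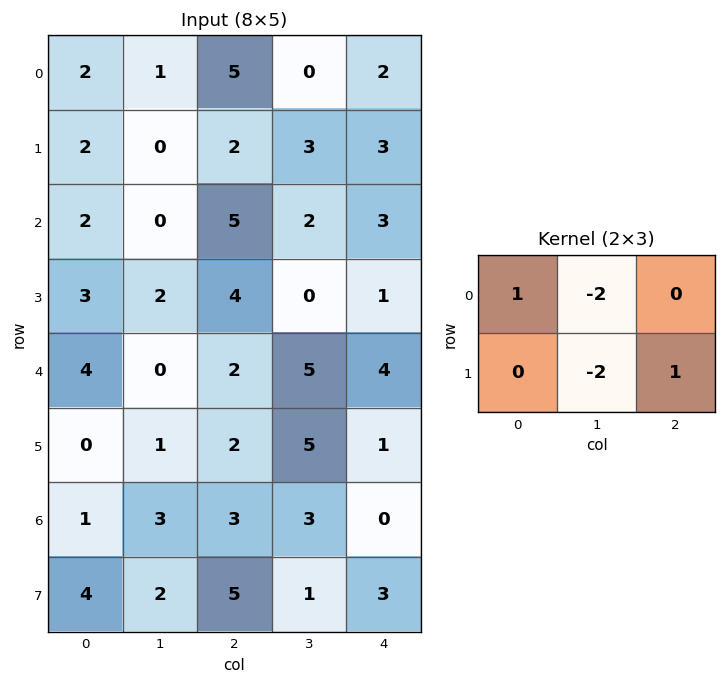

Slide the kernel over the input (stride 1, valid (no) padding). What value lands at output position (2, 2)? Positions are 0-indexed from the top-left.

2

The receptive field on the input at this output position is [5 2 3 / 4 0 1]. Elementwise product with the kernel and sum: 5·1 + 2·-2 + 0·-2 + 1·1.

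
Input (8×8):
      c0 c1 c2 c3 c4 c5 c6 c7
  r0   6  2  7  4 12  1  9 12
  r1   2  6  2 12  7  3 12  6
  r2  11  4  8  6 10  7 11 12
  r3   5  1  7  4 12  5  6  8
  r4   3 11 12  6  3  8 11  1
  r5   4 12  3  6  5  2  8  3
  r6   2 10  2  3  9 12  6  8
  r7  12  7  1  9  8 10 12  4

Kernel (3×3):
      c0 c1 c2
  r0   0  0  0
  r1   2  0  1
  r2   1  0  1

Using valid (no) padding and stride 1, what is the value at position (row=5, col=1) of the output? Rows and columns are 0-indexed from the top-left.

The receptive field on the input at this output position is [12 3 6 / 10 2 3 / 7 1 9]. Elementwise product with the kernel and sum: 10·2 + 3·1 + 7·1 + 9·1.

39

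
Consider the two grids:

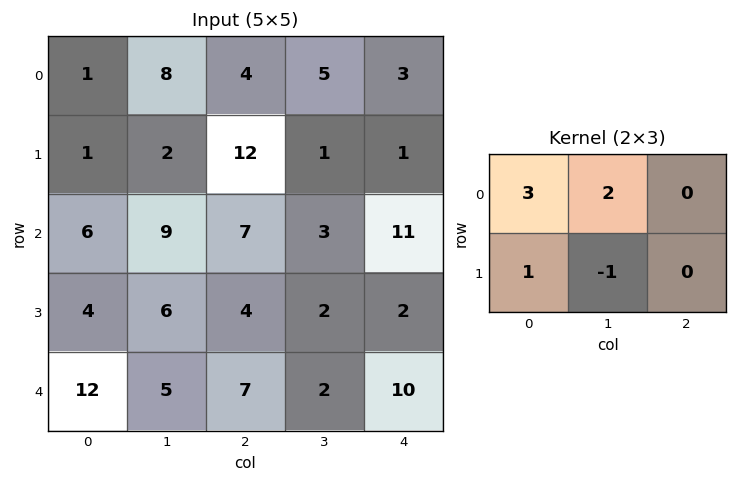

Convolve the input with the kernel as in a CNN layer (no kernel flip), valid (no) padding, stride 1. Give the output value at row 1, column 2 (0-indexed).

42

The receptive field on the input at this output position is [12 1 1 / 7 3 11]. Elementwise product with the kernel and sum: 12·3 + 1·2 + 7·1 + 3·-1.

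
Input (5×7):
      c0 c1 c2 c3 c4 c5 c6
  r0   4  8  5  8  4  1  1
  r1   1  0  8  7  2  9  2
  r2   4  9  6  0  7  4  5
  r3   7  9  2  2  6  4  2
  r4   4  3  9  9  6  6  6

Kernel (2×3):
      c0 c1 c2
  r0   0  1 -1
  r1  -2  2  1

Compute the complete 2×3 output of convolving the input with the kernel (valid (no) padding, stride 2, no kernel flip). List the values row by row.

9 4 16
9 -1 -3

Output[0,0]: The receptive field on the input at this output position is [4 8 5 / 1 0 8]. Elementwise product with the kernel and sum: 8·1 + 5·-1 + 1·-2 + 0·2 + 8·1.
Output[0,1]: The receptive field on the input at this output position is [5 8 4 / 8 7 2]. Elementwise product with the kernel and sum: 8·1 + 4·-1 + 8·-2 + 7·2 + 2·1.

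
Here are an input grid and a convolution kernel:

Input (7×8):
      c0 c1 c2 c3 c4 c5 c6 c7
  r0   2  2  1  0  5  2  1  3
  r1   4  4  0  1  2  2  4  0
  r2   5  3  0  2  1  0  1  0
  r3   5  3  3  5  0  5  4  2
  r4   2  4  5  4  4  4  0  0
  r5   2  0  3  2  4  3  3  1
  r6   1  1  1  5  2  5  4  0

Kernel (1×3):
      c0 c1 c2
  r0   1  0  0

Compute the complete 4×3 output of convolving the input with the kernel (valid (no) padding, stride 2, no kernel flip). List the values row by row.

2 1 5
5 0 1
2 5 4
1 1 2

Output[0,0]: The receptive field on the input at this output position is [2 2 1]. Elementwise product with the kernel and sum: 2·1.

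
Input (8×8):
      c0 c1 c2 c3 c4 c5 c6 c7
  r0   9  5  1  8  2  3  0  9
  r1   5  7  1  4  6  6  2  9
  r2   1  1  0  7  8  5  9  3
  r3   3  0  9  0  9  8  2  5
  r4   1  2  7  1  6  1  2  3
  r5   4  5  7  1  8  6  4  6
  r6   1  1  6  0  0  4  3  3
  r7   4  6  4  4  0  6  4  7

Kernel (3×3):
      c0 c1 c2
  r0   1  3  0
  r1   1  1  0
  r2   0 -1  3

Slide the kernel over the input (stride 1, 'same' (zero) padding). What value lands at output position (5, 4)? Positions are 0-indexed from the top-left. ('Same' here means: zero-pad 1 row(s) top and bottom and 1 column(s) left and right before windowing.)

40

The receptive field on the zero-padded input at this output position is [1 6 1 / 1 8 6 / 0 0 4]. Elementwise product with the kernel and sum: 1·1 + 6·3 + 1·1 + 8·1 + 0·-1 + 4·3.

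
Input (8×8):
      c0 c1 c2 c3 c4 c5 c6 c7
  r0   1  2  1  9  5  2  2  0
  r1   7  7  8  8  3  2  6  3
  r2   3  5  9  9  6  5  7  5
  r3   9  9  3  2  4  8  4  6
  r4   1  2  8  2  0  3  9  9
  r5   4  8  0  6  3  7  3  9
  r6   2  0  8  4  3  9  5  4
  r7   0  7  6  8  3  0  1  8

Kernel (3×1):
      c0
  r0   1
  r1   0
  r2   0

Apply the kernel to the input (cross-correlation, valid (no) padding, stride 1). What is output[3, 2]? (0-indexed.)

The receptive field on the input at this output position is [3 / 8 / 0]. Elementwise product with the kernel and sum: 3·1.

3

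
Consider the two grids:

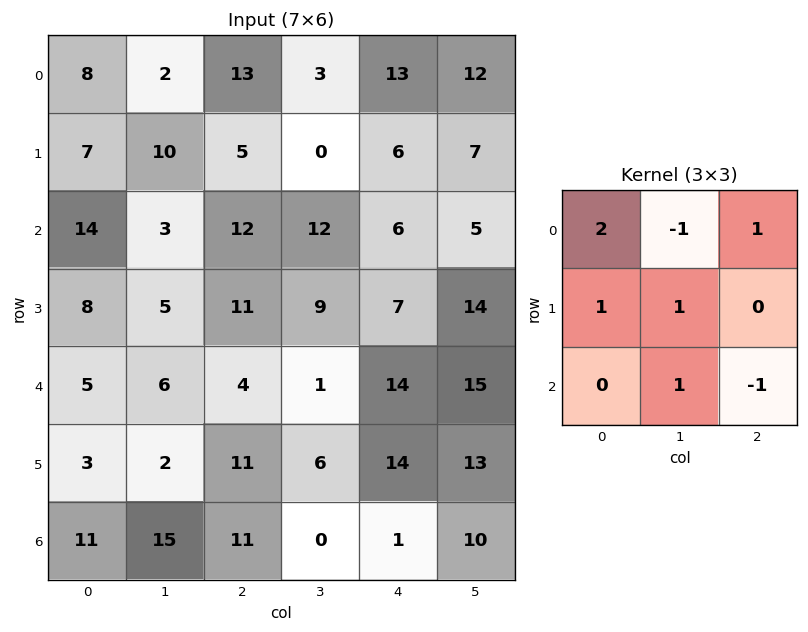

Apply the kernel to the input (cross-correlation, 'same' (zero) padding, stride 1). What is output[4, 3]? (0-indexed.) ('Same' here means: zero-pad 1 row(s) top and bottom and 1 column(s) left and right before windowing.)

The receptive field on the zero-padded input at this output position is [11 9 7 / 4 1 14 / 11 6 14]. Elementwise product with the kernel and sum: 11·2 + 9·-1 + 7·1 + 4·1 + 1·1 + 6·1 + 14·-1.

17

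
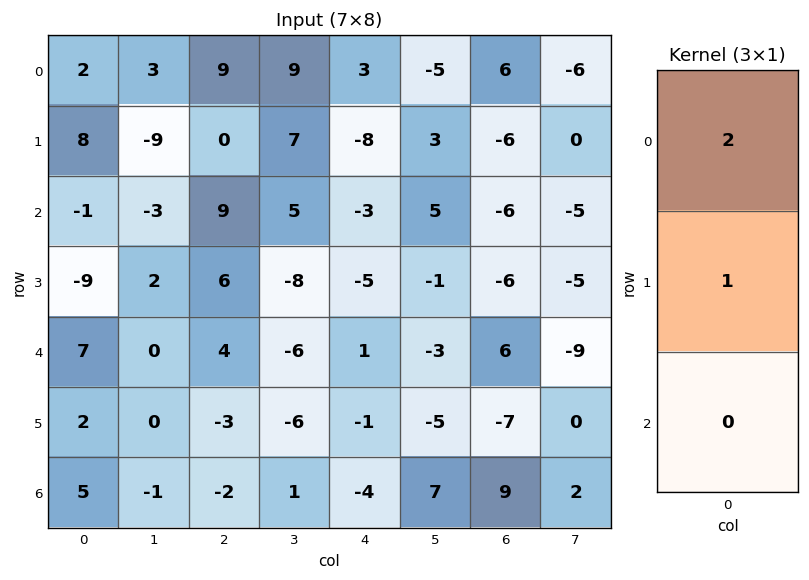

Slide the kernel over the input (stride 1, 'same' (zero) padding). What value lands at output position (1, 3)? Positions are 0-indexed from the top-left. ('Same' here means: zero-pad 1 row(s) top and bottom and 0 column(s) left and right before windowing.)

The receptive field on the zero-padded input at this output position is [9 / 7 / 5]. Elementwise product with the kernel and sum: 9·2 + 7·1.

25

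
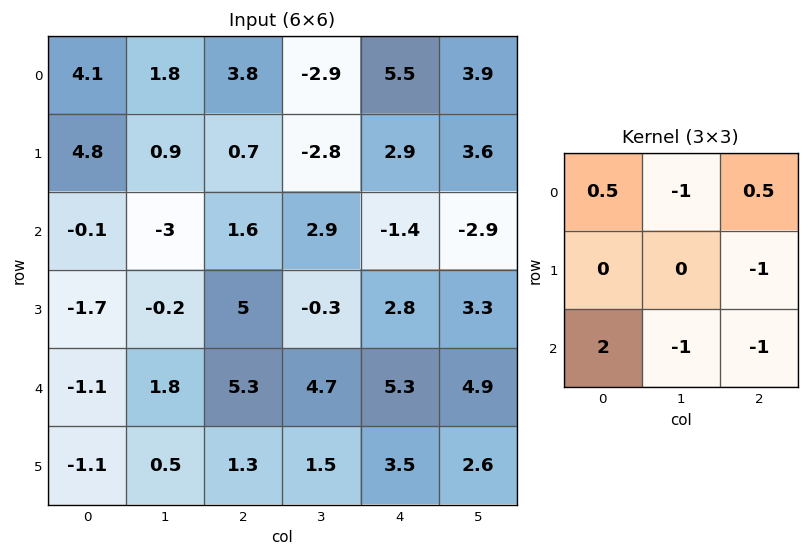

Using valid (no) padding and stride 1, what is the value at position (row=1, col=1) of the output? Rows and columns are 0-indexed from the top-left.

The receptive field on the input at this output position is [0.9 0.7 -2.8 / -3 1.6 2.9 / -0.2 5 -0.3]. Elementwise product with the kernel and sum: 0.9·0.5 + 0.7·-1 + -2.8·0.5 + 2.9·-1 + -0.2·2 + 5·-1 + -0.3·-1.

-9.65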